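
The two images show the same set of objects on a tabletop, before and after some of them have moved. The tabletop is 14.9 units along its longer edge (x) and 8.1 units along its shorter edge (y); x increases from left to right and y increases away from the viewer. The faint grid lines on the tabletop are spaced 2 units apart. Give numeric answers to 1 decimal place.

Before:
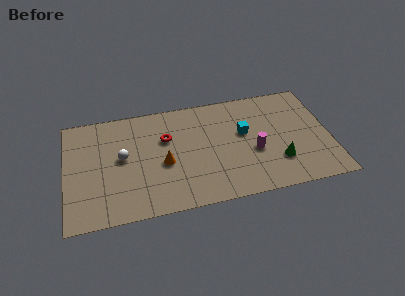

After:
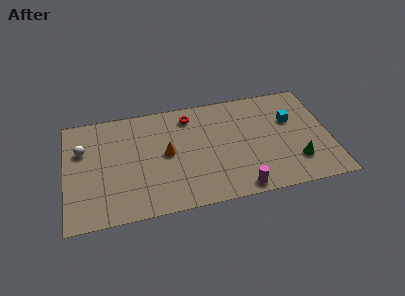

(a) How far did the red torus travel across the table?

2.0

The red torus was near (5.7, 5.3) before and (7.1, 6.7) after, so it travelled √(1.4² + 1.4²) ≈ 2.0 units.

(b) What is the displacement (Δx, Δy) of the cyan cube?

(2.7, 0.4)

The cyan cube was at about (10.1, 4.8) and moved to about (12.8, 5.2).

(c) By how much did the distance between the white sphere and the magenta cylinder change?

+2.3

They were about 7.5 units apart before and 9.8 after — 2.3 units further apart.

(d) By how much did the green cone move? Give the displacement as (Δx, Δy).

(1.0, -0.2)

From the two frames, the green cone sits at roughly (11.9, 2.3) before and (12.9, 2.1) after.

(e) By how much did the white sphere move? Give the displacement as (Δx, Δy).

(-2.2, 1.0)

From the two frames, the white sphere sits at roughly (3.2, 4.4) before and (1.0, 5.4) after.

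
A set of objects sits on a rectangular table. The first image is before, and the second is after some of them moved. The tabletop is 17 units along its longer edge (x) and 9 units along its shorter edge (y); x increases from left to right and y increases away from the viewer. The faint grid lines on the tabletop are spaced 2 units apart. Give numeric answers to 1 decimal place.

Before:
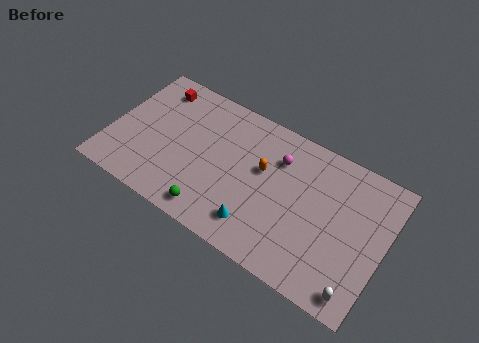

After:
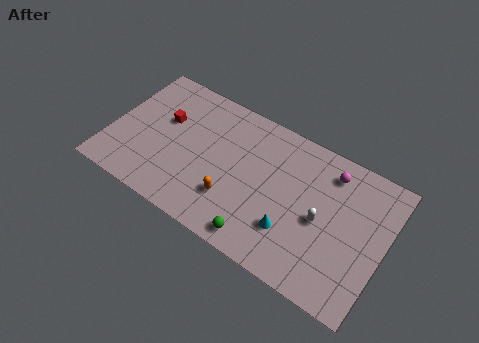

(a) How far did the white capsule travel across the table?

4.1

The white capsule moved from about (15.9, 1.1) to (13.2, 4.2), a distance of √(2.7² + 3.1²) ≈ 4.1.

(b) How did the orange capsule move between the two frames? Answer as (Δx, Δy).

(-1.5, -2.8)

The orange capsule started near (9.4, 5.4) and ended near (7.9, 2.6).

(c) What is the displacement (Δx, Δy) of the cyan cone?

(2.0, 0.8)

The cyan cone started near (9.6, 1.8) and ended near (11.6, 2.6).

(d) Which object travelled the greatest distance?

the white capsule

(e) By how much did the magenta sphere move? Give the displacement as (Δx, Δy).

(3.1, 0.8)

From the two frames, the magenta sphere sits at roughly (10.2, 6.6) before and (13.3, 7.4) after.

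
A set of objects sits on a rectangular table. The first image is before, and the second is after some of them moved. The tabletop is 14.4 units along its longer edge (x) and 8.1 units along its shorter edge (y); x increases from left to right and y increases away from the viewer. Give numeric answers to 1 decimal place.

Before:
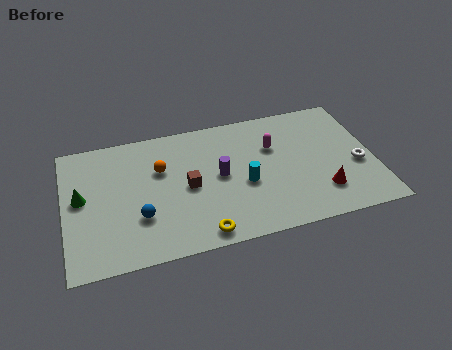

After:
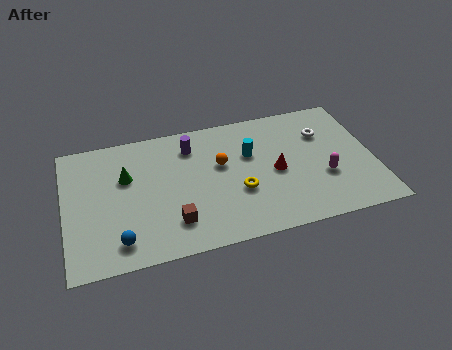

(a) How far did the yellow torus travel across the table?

2.8

From (6.1, 0.9) to (8.0, 3.0), the yellow torus covered √(1.9² + 2.1²) ≈ 2.8 units.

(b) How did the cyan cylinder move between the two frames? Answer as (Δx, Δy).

(0.4, 1.8)

From the two frames, the cyan cylinder sits at roughly (8.3, 3.4) before and (8.7, 5.2) after.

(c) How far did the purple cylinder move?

2.5

The purple cylinder was near (7.2, 4.2) before and (6.0, 6.4) after, so it travelled √(1.2² + 2.2²) ≈ 2.5 units.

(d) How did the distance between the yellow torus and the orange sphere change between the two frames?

-2.7

They were about 4.7 units apart before and 2.0 after — 2.7 units closer together.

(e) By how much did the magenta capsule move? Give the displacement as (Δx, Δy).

(2.2, -2.5)

The magenta capsule started near (9.8, 5.4) and ended near (12.0, 2.9).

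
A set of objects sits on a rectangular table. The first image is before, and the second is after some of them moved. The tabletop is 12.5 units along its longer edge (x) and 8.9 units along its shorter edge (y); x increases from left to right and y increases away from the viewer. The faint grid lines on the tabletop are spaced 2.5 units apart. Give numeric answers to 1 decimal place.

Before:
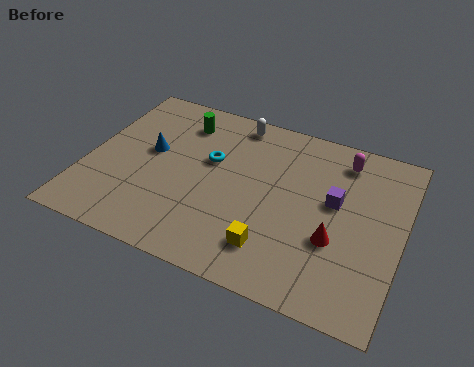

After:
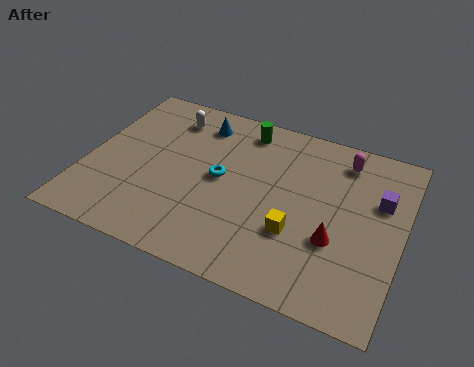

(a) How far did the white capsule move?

2.7

From (5.5, 7.9) to (2.9, 7.2), the white capsule covered √(2.6² + 0.7²) ≈ 2.7 units.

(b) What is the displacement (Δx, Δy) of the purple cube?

(1.7, 0.7)

The purple cube was at about (9.8, 5.1) and moved to about (11.5, 5.8).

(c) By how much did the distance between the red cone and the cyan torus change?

-0.7

Before: roughly 5.6 units apart; after: 4.9. That's 0.7 units closer together.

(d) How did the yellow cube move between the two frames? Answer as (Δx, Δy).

(0.8, 1.1)

From the two frames, the yellow cube sits at roughly (7.7, 1.9) before and (8.5, 3.0) after.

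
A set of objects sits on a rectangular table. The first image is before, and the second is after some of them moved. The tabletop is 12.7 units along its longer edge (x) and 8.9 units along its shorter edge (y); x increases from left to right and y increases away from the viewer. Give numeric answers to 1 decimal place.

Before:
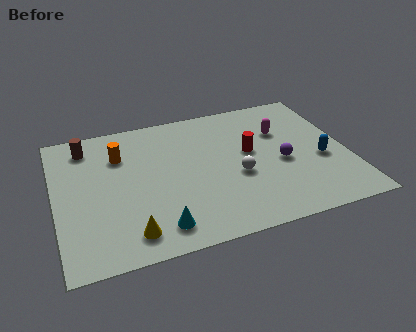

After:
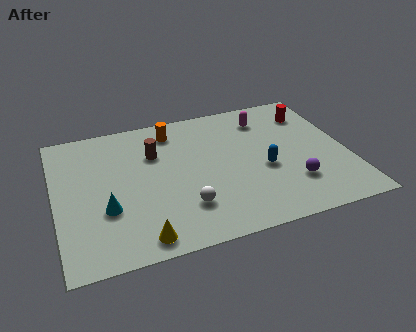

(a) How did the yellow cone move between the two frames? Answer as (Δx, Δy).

(0.4, -0.4)

The yellow cone was at about (3.0, 1.4) and moved to about (3.4, 1.0).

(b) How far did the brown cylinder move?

3.2

The brown cylinder moved from about (1.5, 7.4) to (4.4, 6.1), a distance of √(2.9² + 1.3²) ≈ 3.2.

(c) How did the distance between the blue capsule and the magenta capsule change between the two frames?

+0.6

The distance was about 2.8 in the first image and 3.4 in the second, so they moved 0.6 units further apart.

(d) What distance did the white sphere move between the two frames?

2.7

The white sphere was near (7.8, 3.6) before and (5.4, 2.3) after, so it travelled √(2.4² + 1.3²) ≈ 2.7 units.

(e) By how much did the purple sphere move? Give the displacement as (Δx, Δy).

(0.3, -1.5)

The purple sphere started near (9.8, 3.9) and ended near (10.1, 2.4).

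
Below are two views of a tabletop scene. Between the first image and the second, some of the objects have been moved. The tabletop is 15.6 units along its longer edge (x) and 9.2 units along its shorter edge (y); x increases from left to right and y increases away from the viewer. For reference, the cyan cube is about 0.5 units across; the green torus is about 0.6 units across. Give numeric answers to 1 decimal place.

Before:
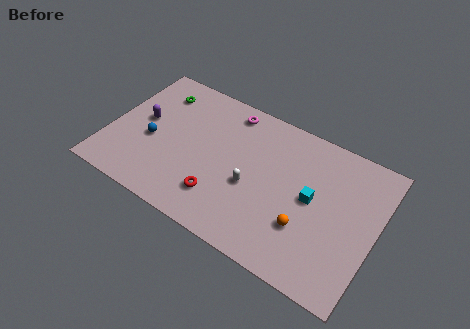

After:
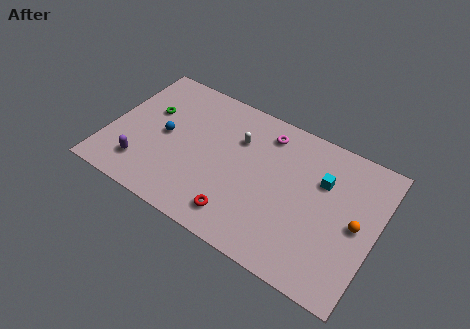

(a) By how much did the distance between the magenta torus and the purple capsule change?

+3.0

They were about 5.6 units apart before and 8.6 after — 3.0 units further apart.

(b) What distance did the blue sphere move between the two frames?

1.0

The blue sphere was near (2.5, 3.9) before and (3.2, 4.6) after, so it travelled √(0.7² + 0.7²) ≈ 1.0 units.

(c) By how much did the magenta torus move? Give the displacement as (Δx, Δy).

(2.3, -0.4)

The magenta torus was at about (6.5, 8.0) and moved to about (8.8, 7.6).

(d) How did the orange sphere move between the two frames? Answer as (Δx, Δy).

(2.7, 1.6)

The orange sphere was at about (11.8, 2.9) and moved to about (14.5, 4.5).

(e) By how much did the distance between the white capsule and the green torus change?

-1.9

The distance was about 7.1 in the first image and 5.2 in the second, so they moved 1.9 units closer together.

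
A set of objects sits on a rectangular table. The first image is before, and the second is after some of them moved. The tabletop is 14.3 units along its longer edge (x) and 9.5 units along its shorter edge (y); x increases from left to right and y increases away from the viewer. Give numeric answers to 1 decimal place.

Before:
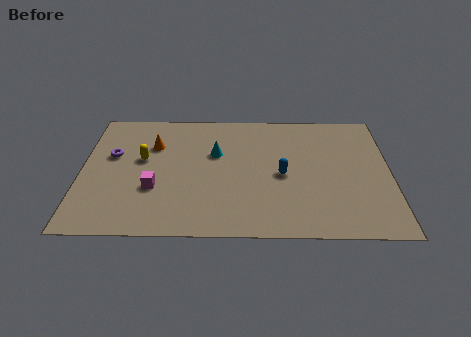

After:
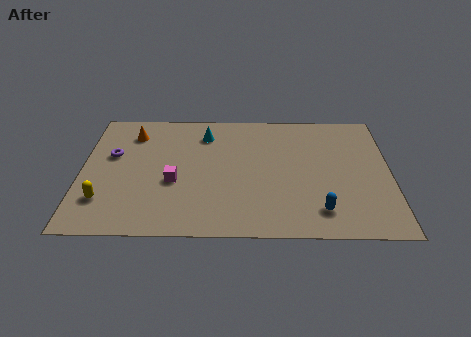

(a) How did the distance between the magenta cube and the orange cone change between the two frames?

+0.9

The distance was about 3.3 in the first image and 4.2 in the second, so they moved 0.9 units further apart.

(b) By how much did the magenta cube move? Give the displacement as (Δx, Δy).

(0.9, 0.5)

The magenta cube was at about (3.4, 3.3) and moved to about (4.3, 3.8).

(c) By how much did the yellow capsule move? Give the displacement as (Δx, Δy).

(-1.7, -3.1)

The yellow capsule started near (2.8, 5.5) and ended near (1.1, 2.4).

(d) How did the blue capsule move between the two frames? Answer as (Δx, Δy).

(1.7, -2.6)

The blue capsule was at about (9.3, 4.4) and moved to about (11.0, 1.8).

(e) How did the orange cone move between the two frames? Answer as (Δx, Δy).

(-1.0, 0.9)

The orange cone was at about (3.3, 6.6) and moved to about (2.3, 7.5).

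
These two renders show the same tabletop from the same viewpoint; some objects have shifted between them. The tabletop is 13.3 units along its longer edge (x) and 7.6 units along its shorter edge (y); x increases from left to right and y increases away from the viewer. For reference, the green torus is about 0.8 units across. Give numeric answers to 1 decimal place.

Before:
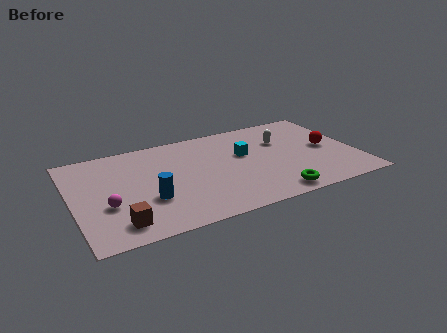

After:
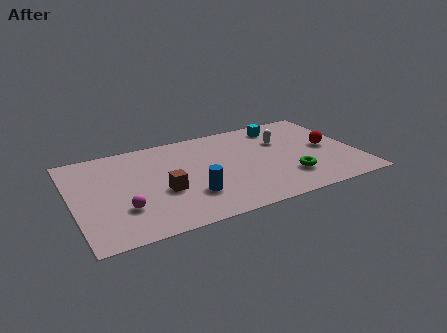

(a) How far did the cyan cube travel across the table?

2.7

From (8.1, 4.6) to (10.1, 6.4), the cyan cube covered √(2.0² + 1.8²) ≈ 2.7 units.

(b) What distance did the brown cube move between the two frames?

2.8

From (1.9, 1.3) to (4.1, 3.0), the brown cube covered √(2.2² + 1.7²) ≈ 2.8 units.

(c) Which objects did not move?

the red sphere and the white capsule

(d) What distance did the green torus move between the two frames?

1.4

From (9.0, 0.9) to (9.9, 2.0), the green torus covered √(0.9² + 1.1²) ≈ 1.4 units.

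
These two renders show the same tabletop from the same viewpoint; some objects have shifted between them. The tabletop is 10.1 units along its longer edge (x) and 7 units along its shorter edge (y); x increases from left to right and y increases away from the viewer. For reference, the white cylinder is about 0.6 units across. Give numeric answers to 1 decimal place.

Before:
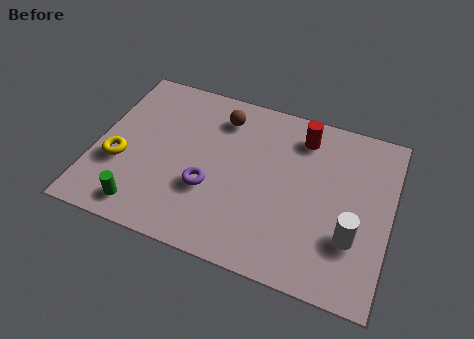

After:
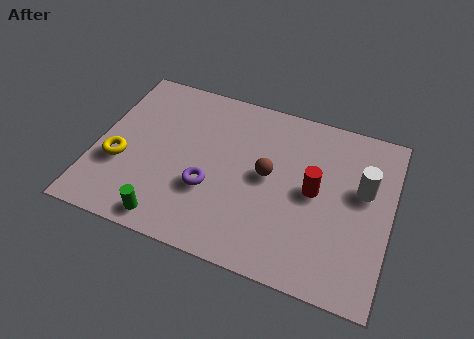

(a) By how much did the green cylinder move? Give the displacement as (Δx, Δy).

(0.9, -0.2)

The green cylinder was at about (1.9, 1.0) and moved to about (2.8, 0.8).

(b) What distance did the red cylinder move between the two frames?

2.2

The red cylinder was near (6.9, 5.7) before and (7.5, 3.6) after, so it travelled √(0.6² + 2.1²) ≈ 2.2 units.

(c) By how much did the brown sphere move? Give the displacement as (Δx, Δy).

(1.8, -1.9)

The brown sphere was at about (4.1, 5.6) and moved to about (5.9, 3.7).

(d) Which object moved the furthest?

the brown sphere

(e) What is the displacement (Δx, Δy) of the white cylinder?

(0.2, 2.0)

The white cylinder started near (8.9, 2.2) and ended near (9.1, 4.2).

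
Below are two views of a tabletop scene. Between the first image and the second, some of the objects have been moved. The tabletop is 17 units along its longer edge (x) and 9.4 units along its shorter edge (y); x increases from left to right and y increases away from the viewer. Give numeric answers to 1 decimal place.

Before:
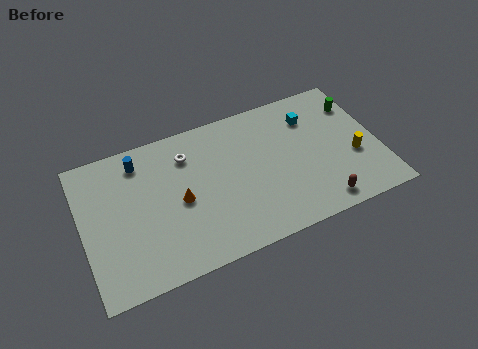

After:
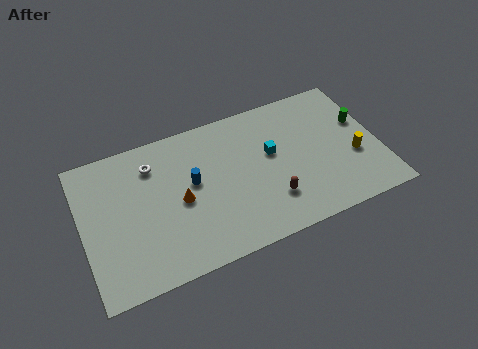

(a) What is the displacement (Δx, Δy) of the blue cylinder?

(2.8, -2.5)

The blue cylinder started near (3.5, 7.8) and ended near (6.3, 5.3).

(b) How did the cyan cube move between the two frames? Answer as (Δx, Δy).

(-2.5, -1.6)

The cyan cube started near (13.4, 7.1) and ended near (10.9, 5.5).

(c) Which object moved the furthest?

the blue cylinder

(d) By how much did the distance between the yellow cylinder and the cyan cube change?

+0.9

The distance was about 4.1 in the first image and 5.0 in the second, so they moved 0.9 units further apart.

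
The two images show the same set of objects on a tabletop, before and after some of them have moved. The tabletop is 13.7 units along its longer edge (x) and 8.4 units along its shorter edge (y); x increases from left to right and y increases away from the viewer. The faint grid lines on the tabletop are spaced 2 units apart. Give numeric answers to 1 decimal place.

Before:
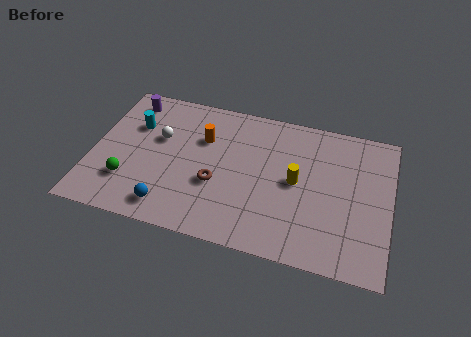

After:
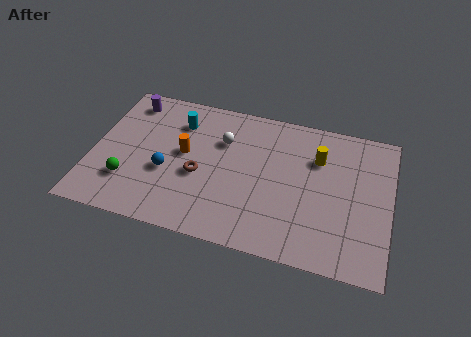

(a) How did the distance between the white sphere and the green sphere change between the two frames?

+2.3

Before: roughly 3.1 units apart; after: 5.4. That's 2.3 units further apart.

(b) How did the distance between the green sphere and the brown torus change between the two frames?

-0.7

Before: roughly 4.1 units apart; after: 3.4. That's 0.7 units closer together.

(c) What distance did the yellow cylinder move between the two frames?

1.8

The yellow cylinder moved from about (9.4, 4.3) to (10.3, 5.9), a distance of √(0.9² + 1.6²) ≈ 1.8.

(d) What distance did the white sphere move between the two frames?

3.0

The white sphere was near (3.0, 5.2) before and (5.9, 5.8) after, so it travelled √(2.9² + 0.6²) ≈ 3.0 units.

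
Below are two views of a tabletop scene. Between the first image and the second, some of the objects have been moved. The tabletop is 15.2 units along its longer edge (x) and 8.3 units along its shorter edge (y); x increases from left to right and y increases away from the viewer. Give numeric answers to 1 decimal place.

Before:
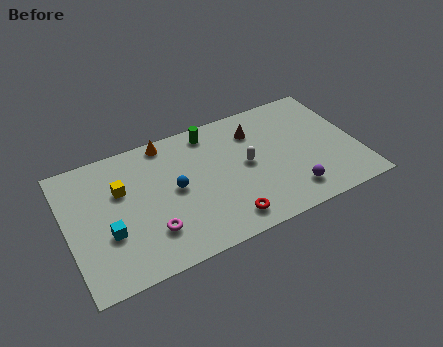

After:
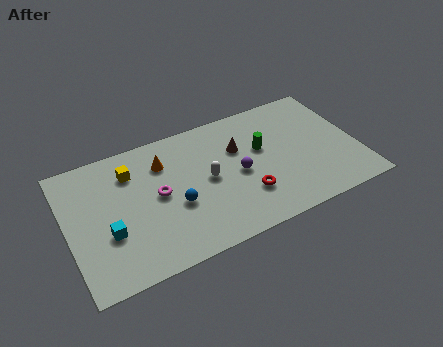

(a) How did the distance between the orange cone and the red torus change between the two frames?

-1.2

The distance was about 6.6 in the first image and 5.4 in the second, so they moved 1.2 units closer together.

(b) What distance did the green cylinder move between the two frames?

3.3

From (7.8, 7.2) to (10.3, 5.0), the green cylinder covered √(2.5² + 2.2²) ≈ 3.3 units.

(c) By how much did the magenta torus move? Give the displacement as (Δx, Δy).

(0.6, 2.1)

From the two frames, the magenta torus sits at roughly (4.1, 2.2) before and (4.7, 4.3) after.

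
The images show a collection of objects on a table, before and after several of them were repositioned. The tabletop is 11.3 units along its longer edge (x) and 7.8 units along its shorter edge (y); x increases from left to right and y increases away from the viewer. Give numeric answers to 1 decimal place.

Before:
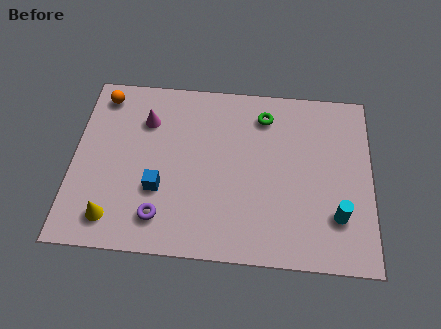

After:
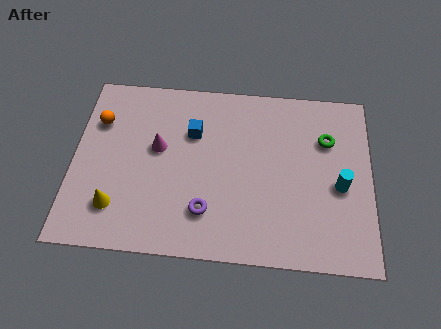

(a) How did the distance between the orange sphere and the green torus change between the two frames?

+2.5

They were about 6.2 units apart before and 8.7 after — 2.5 units further apart.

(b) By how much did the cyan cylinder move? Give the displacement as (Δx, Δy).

(0.1, 1.3)

The cyan cylinder started near (10.0, 2.1) and ended near (10.1, 3.4).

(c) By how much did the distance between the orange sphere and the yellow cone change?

-1.6

Before: roughly 5.4 units apart; after: 3.8. That's 1.6 units closer together.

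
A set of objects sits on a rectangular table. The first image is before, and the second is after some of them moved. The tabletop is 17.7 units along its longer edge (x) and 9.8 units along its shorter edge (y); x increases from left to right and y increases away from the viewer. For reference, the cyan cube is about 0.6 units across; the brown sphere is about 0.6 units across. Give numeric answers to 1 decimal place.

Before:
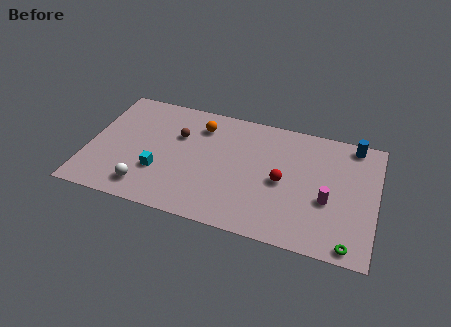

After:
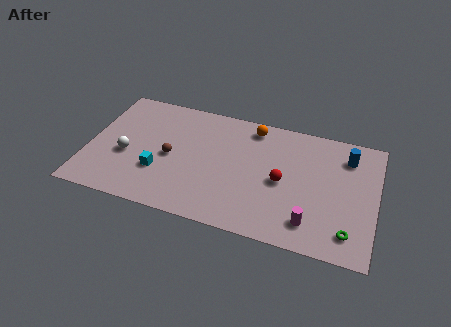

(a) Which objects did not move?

the cyan cube and the red sphere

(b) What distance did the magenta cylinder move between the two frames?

2.2

The magenta cylinder was near (14.8, 3.9) before and (13.9, 1.9) after, so it travelled √(0.9² + 2.0²) ≈ 2.2 units.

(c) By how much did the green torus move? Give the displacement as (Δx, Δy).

(-0.1, 0.9)

The green torus was at about (16.3, 0.9) and moved to about (16.2, 1.8).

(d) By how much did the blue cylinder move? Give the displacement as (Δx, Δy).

(-0.3, -1.1)

The blue cylinder started near (16.1, 8.8) and ended near (15.8, 7.7).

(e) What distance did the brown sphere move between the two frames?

1.9

The brown sphere was near (5.4, 6.5) before and (5.1, 4.6) after, so it travelled √(0.3² + 1.9²) ≈ 1.9 units.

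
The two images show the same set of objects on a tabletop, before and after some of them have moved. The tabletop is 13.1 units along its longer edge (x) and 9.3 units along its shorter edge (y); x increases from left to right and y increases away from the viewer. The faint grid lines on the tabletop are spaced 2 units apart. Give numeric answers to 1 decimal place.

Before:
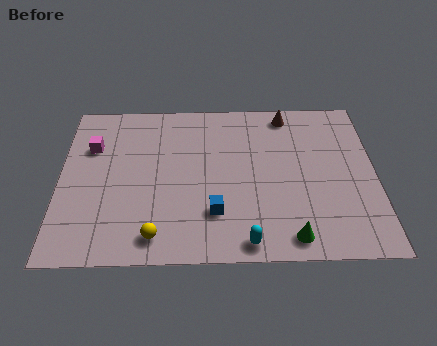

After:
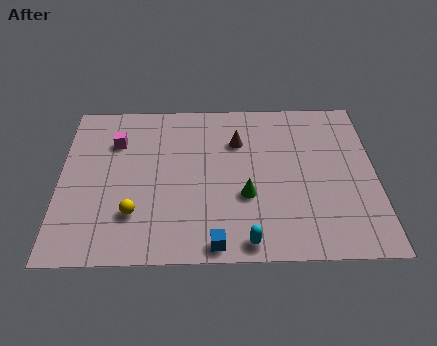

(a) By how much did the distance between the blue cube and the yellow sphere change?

+1.0

The distance was about 2.7 in the first image and 3.7 in the second, so they moved 1.0 units further apart.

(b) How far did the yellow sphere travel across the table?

1.5

From (4.0, 1.3) to (3.1, 2.5), the yellow sphere covered √(0.9² + 1.2²) ≈ 1.5 units.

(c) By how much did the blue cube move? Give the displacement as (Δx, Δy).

(0.0, -1.7)

The blue cube started near (6.4, 2.5) and ended near (6.4, 0.8).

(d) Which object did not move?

the cyan capsule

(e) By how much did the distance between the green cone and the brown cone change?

-3.9

They were about 7.1 units apart before and 3.2 after — 3.9 units closer together.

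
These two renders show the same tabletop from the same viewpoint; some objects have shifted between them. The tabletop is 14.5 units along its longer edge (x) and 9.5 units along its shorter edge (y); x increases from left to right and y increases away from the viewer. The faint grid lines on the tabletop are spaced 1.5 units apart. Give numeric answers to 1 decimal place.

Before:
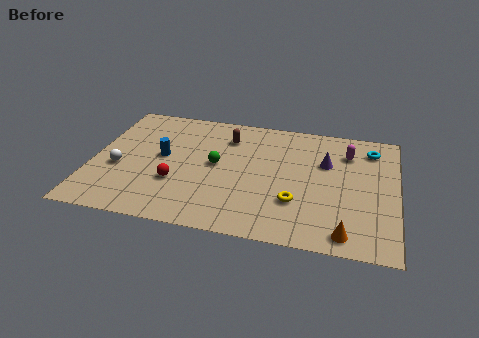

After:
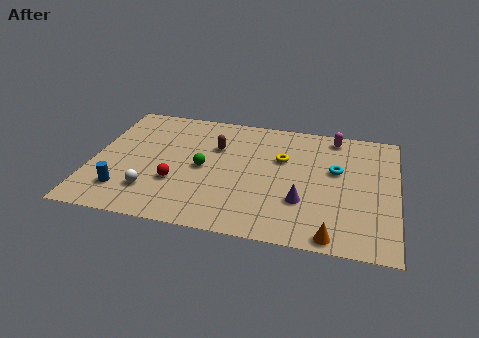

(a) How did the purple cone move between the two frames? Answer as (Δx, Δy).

(-1.0, -3.2)

The purple cone started near (11.1, 6.2) and ended near (10.1, 3.0).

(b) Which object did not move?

the red sphere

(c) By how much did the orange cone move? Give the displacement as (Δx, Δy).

(-0.6, -0.3)

The orange cone started near (12.2, 1.1) and ended near (11.6, 0.8).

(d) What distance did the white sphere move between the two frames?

2.3

The white sphere was near (1.3, 3.8) before and (3.0, 2.3) after, so it travelled √(1.7² + 1.5²) ≈ 2.3 units.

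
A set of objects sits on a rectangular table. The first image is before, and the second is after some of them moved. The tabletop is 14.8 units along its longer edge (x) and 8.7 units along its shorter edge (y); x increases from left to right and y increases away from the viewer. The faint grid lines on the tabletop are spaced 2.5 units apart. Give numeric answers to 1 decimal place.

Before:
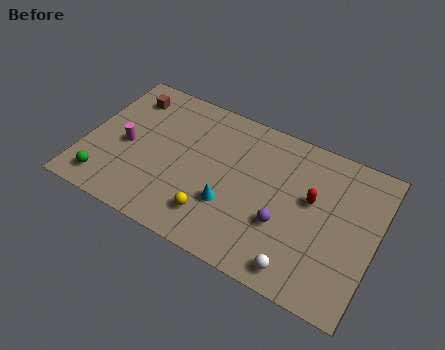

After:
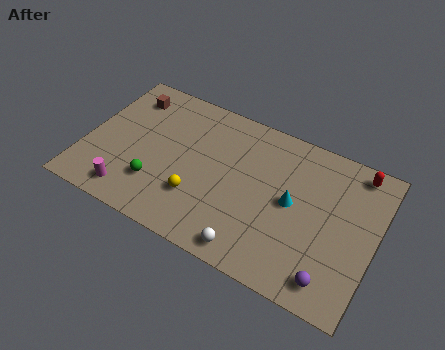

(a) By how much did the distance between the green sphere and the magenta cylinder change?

-1.1

The distance was about 2.7 in the first image and 1.6 in the second, so they moved 1.1 units closer together.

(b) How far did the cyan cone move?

3.4

The cyan cone was near (7.6, 2.9) before and (10.6, 4.5) after, so it travelled √(3.0² + 1.6²) ≈ 3.4 units.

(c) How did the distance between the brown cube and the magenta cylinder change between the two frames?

+2.8

The distance was about 3.0 in the first image and 5.8 in the second, so they moved 2.8 units further apart.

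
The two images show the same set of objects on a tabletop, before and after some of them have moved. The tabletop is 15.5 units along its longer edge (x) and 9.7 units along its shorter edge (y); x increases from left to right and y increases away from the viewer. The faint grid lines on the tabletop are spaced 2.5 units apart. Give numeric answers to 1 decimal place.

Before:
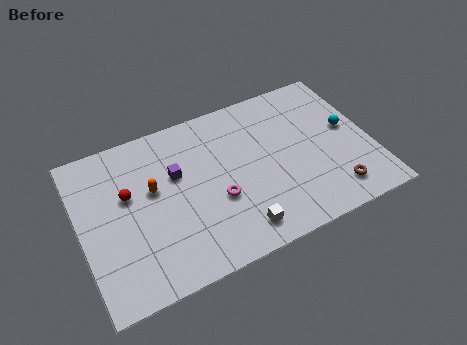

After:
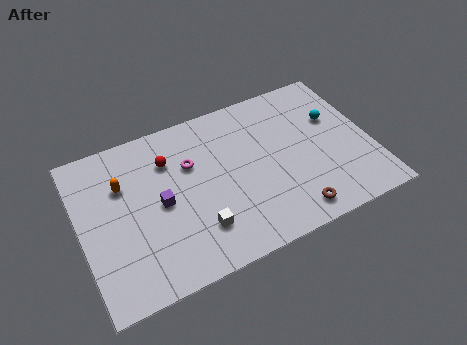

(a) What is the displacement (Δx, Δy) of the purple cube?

(-1.0, -1.4)

The purple cube was at about (5.2, 6.1) and moved to about (4.2, 4.7).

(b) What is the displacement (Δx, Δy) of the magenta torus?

(-1.1, 2.7)

The magenta torus started near (7.1, 3.7) and ended near (6.0, 6.4).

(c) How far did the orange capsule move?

1.7

From (3.9, 5.7) to (2.4, 6.6), the orange capsule covered √(1.5² + 0.9²) ≈ 1.7 units.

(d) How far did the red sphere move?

2.6

The red sphere was near (2.6, 5.9) before and (4.9, 7.1) after, so it travelled √(2.3² + 1.2²) ≈ 2.6 units.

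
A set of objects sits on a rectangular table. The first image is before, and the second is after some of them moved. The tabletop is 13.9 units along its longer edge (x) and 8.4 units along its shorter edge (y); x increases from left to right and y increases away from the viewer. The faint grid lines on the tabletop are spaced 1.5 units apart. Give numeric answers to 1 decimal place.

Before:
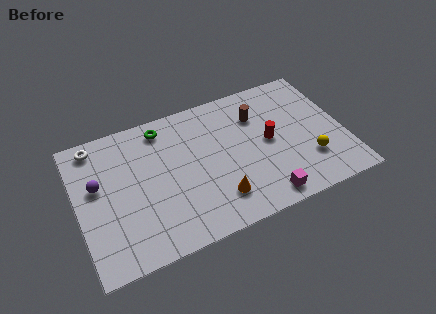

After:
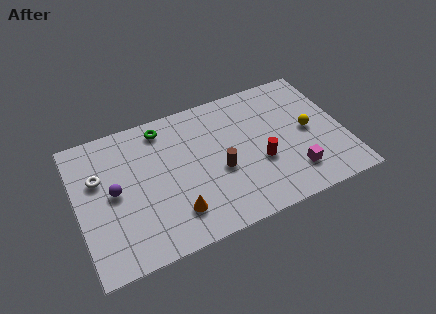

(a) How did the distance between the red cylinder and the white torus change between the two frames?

-0.8

The distance was about 9.3 in the first image and 8.5 in the second, so they moved 0.8 units closer together.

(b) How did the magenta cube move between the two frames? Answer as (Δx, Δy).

(1.7, 0.9)

From the two frames, the magenta cube sits at roughly (9.3, 1.0) before and (11.0, 1.9) after.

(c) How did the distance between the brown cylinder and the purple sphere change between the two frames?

-3.1

They were about 8.6 units apart before and 5.5 after — 3.1 units closer together.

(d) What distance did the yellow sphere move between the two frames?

1.8

From (11.9, 2.4) to (12.1, 4.2), the yellow sphere covered √(0.2² + 1.8²) ≈ 1.8 units.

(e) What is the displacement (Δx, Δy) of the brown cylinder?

(-2.3, -2.6)

The brown cylinder started near (9.6, 6.1) and ended near (7.3, 3.5).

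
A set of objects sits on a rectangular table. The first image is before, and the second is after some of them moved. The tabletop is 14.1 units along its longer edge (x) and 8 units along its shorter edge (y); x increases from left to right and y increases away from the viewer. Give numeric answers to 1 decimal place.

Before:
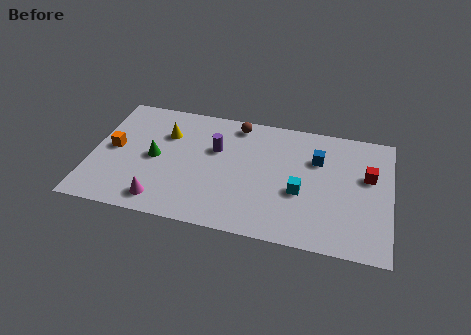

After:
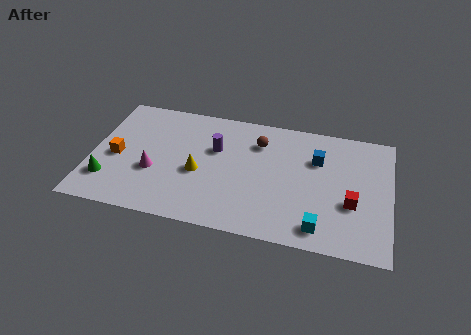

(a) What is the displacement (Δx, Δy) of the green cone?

(-2.1, -1.9)

From the two frames, the green cone sits at roughly (3.0, 3.9) before and (0.9, 2.0) after.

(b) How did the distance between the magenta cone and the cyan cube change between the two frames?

+1.4

They were about 6.7 units apart before and 8.1 after — 1.4 units further apart.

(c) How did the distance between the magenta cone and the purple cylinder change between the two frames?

-1.0

The distance was about 4.5 in the first image and 3.5 in the second, so they moved 1.0 units closer together.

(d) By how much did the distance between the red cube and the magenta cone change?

-0.9

They were about 10.2 units apart before and 9.3 after — 0.9 units closer together.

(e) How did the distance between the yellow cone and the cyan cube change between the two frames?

-0.7

They were about 6.9 units apart before and 6.2 after — 0.7 units closer together.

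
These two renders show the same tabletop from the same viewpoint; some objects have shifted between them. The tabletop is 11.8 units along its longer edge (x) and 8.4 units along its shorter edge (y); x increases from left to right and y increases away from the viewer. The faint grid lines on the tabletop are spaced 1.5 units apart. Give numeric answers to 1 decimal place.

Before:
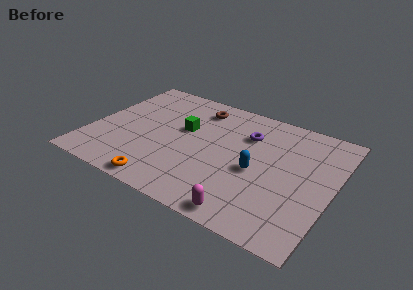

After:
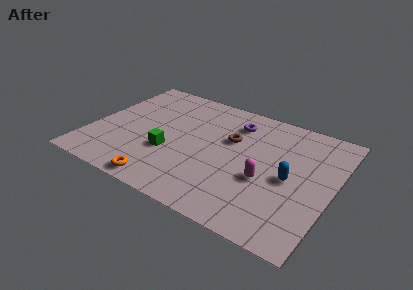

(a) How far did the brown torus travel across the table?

2.5

The brown torus was near (4.8, 6.9) before and (6.7, 5.3) after, so it travelled √(1.9² + 1.6²) ≈ 2.5 units.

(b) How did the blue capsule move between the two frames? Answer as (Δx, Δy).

(1.6, 0.2)

The blue capsule was at about (8.2, 3.7) and moved to about (9.8, 3.9).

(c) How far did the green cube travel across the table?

2.0

From (4.4, 5.0) to (4.0, 3.0), the green cube covered √(0.4² + 2.0²) ≈ 2.0 units.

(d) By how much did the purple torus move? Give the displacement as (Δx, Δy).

(-0.7, 0.6)

The purple torus was at about (7.4, 6.0) and moved to about (6.7, 6.6).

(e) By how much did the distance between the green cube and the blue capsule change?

+1.9

The distance was about 4.0 in the first image and 5.9 in the second, so they moved 1.9 units further apart.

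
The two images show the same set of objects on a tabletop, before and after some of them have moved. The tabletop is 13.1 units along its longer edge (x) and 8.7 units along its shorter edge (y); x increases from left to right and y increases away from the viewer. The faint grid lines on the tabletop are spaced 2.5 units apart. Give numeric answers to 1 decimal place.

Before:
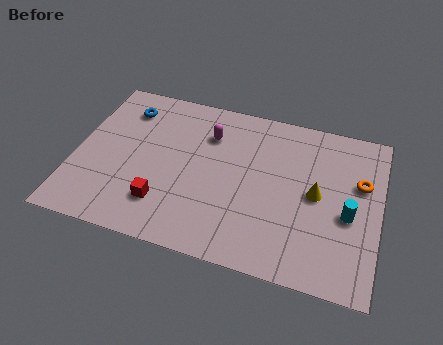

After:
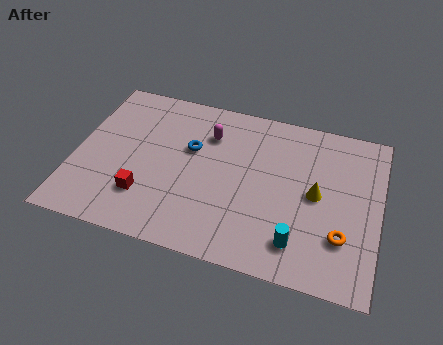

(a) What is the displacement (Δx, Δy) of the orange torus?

(-0.6, -3.0)

The orange torus started near (12.2, 5.5) and ended near (11.6, 2.5).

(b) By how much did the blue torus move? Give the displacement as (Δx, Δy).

(3.0, -1.5)

The blue torus was at about (1.9, 6.9) and moved to about (4.9, 5.4).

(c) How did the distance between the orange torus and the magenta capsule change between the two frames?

+0.5

They were about 6.7 units apart before and 7.2 after — 0.5 units further apart.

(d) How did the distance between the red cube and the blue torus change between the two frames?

-1.7

They were about 5.2 units apart before and 3.5 after — 1.7 units closer together.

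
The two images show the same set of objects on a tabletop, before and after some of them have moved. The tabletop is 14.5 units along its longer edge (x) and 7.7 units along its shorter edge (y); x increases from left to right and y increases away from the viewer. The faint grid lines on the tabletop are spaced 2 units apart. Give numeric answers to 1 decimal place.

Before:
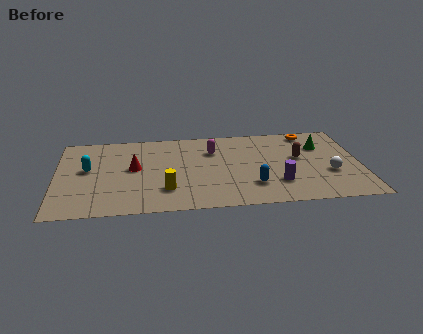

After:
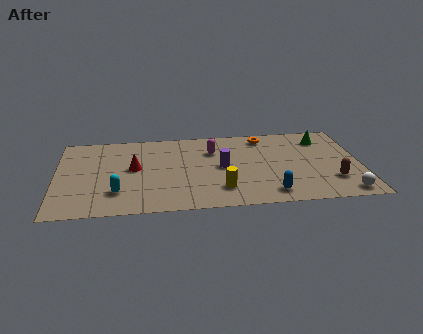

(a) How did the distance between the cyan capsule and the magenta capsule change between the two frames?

-0.3

Before: roughly 6.1 units apart; after: 5.8. That's 0.3 units closer together.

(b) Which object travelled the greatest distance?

the purple cylinder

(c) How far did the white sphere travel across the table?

2.0

From (13.0, 2.8) to (13.6, 0.9), the white sphere covered √(0.6² + 1.9²) ≈ 2.0 units.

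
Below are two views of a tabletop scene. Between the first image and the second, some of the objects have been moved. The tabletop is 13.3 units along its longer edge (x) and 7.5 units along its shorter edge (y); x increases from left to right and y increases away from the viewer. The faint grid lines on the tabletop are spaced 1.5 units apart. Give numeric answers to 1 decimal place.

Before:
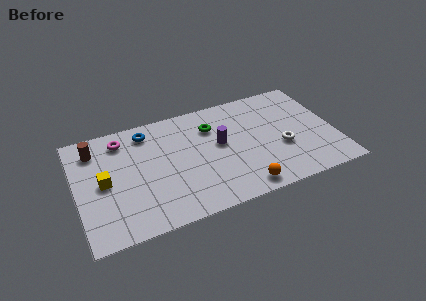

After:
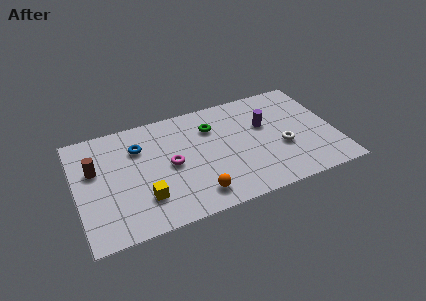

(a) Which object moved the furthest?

the magenta torus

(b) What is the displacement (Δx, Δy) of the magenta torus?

(2.3, -2.5)

The magenta torus was at about (2.5, 6.2) and moved to about (4.8, 3.7).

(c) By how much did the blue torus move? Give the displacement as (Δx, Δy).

(-0.5, -0.9)

The blue torus started near (3.8, 6.3) and ended near (3.3, 5.4).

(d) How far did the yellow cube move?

2.5

The yellow cube moved from about (1.4, 3.7) to (3.3, 2.0), a distance of √(1.9² + 1.7²) ≈ 2.5.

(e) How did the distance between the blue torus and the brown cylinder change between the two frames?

-0.3

Before: roughly 2.7 units apart; after: 2.4. That's 0.3 units closer together.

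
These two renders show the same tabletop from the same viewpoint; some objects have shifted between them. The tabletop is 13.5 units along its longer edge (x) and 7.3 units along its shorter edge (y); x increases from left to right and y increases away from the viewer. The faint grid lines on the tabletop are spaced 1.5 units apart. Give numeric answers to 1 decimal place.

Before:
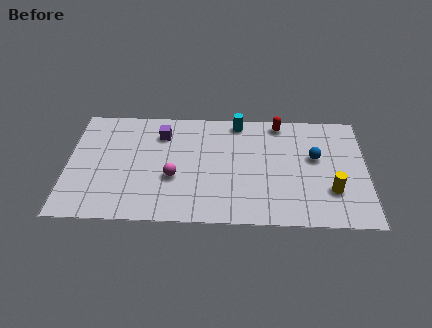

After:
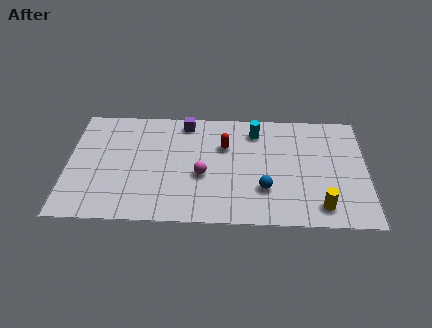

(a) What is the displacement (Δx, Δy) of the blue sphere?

(-2.3, -2.1)

The blue sphere started near (11.2, 4.3) and ended near (8.9, 2.2).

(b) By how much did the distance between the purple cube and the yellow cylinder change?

-0.4

Before: roughly 8.4 units apart; after: 8.0. That's 0.4 units closer together.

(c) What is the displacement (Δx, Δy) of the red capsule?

(-2.5, -1.6)

From the two frames, the red capsule sits at roughly (9.6, 6.5) before and (7.1, 4.9) after.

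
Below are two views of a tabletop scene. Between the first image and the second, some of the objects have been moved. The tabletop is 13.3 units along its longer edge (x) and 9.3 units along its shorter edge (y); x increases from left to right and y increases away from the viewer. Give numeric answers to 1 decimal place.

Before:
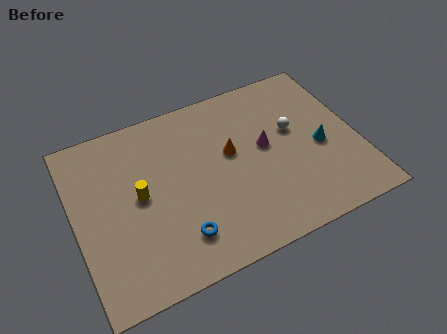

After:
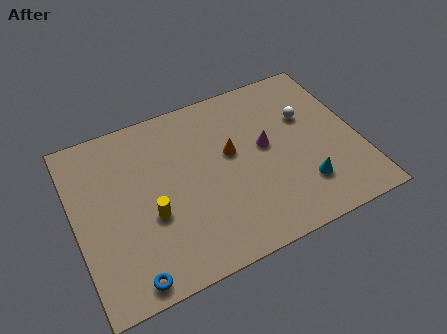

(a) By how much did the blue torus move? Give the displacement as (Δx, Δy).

(-2.4, -1.1)

The blue torus was at about (4.5, 2.0) and moved to about (2.1, 0.9).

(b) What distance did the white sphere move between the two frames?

0.9

The white sphere moved from about (10.4, 5.5) to (11.1, 6.0), a distance of √(0.7² + 0.5²) ≈ 0.9.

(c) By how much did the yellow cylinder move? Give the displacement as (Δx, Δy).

(0.4, -1.2)

The yellow cylinder started near (3.0, 4.8) and ended near (3.4, 3.6).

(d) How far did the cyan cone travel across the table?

2.1

The cyan cone was near (11.5, 4.1) before and (10.4, 2.3) after, so it travelled √(1.1² + 1.8²) ≈ 2.1 units.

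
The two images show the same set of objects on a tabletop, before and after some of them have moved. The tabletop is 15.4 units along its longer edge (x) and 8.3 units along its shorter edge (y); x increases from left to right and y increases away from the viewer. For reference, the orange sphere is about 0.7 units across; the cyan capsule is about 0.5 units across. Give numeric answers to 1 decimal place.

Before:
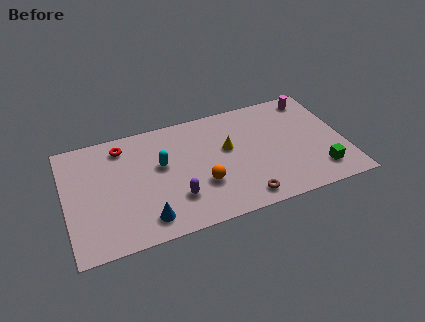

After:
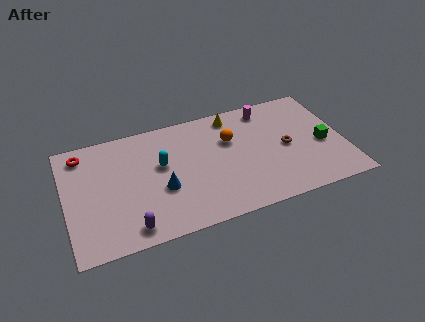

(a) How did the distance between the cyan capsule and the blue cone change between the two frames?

-2.0

Before: roughly 3.7 units apart; after: 1.7. That's 2.0 units closer together.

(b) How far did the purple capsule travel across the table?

2.9

The purple capsule moved from about (5.9, 2.3) to (3.3, 1.1), a distance of √(2.6² + 1.2²) ≈ 2.9.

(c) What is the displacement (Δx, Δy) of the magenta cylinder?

(-2.6, -0.1)

From the two frames, the magenta cylinder sits at roughly (14.0, 7.2) before and (11.4, 7.1) after.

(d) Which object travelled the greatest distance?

the brown torus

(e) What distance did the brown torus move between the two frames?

4.0

The brown torus moved from about (9.5, 1.1) to (12.2, 4.0), a distance of √(2.7² + 2.9²) ≈ 4.0.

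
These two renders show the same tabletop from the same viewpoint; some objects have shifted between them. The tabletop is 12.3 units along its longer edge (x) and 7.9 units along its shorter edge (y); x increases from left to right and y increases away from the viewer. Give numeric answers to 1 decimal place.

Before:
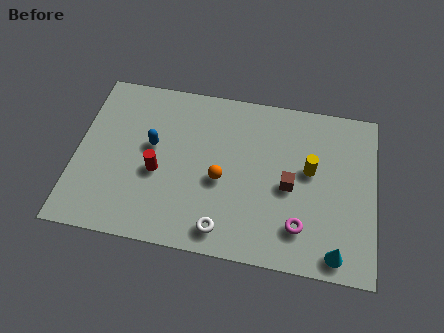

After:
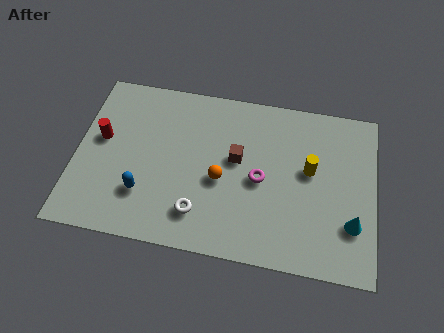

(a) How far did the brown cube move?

2.4

From (8.8, 3.6) to (6.6, 4.5), the brown cube covered √(2.2² + 0.9²) ≈ 2.4 units.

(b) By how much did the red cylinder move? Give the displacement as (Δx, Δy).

(-2.4, 1.2)

The red cylinder was at about (3.4, 3.3) and moved to about (1.0, 4.5).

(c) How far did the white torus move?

1.2

The white torus was near (6.2, 1.1) before and (5.2, 1.7) after, so it travelled √(1.0² + 0.6²) ≈ 1.2 units.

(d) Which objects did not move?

the orange sphere and the yellow cylinder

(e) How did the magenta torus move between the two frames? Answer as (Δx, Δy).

(-1.7, 1.9)

The magenta torus was at about (9.3, 1.8) and moved to about (7.6, 3.7).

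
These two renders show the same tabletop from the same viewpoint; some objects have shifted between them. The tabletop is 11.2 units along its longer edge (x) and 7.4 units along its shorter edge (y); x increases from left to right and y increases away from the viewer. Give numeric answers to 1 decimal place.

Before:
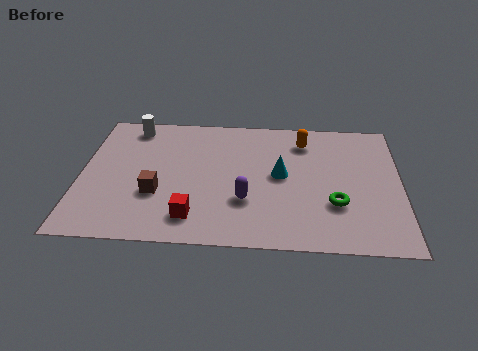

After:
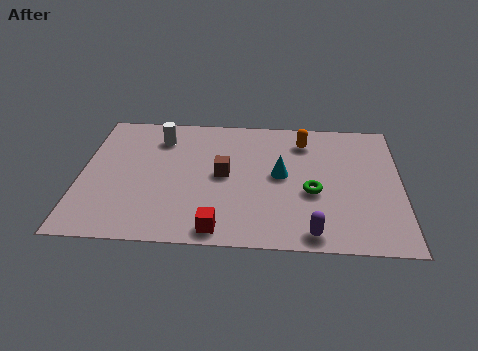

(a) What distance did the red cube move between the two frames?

1.1

From (4.0, 1.4) to (4.9, 0.8), the red cube covered √(0.9² + 0.6²) ≈ 1.1 units.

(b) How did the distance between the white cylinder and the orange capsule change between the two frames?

-1.0

Before: roughly 6.1 units apart; after: 5.1. That's 1.0 units closer together.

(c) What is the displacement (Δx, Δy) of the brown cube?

(2.3, 1.2)

The brown cube started near (2.7, 2.6) and ended near (5.0, 3.8).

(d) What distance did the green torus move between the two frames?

1.0

The green torus was near (8.9, 2.4) before and (8.1, 3.0) after, so it travelled √(0.8² + 0.6²) ≈ 1.0 units.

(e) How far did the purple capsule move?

2.8

From (5.8, 2.4) to (8.1, 0.8), the purple capsule covered √(2.3² + 1.6²) ≈ 2.8 units.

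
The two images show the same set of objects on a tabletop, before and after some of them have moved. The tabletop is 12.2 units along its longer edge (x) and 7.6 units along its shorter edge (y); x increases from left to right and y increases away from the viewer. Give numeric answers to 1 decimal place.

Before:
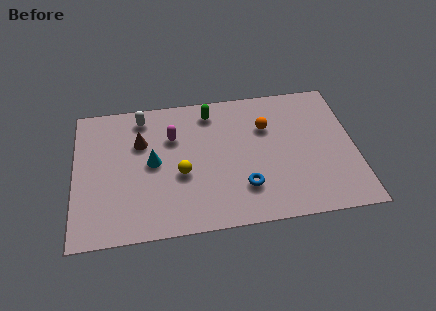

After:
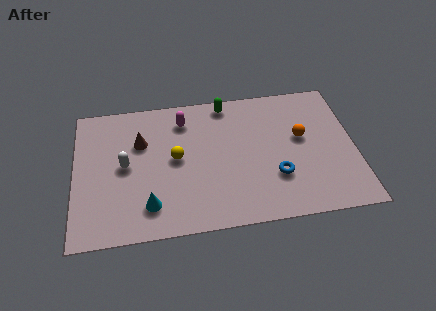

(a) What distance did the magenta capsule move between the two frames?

1.0

The magenta capsule was near (4.3, 5.2) before and (4.8, 6.1) after, so it travelled √(0.5² + 0.9²) ≈ 1.0 units.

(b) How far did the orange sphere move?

1.7

From (8.4, 5.2) to (9.9, 4.4), the orange sphere covered √(1.5² + 0.8²) ≈ 1.7 units.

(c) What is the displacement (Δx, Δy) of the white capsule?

(-0.8, -2.6)

From the two frames, the white capsule sits at roughly (3.0, 6.5) before and (2.2, 3.9) after.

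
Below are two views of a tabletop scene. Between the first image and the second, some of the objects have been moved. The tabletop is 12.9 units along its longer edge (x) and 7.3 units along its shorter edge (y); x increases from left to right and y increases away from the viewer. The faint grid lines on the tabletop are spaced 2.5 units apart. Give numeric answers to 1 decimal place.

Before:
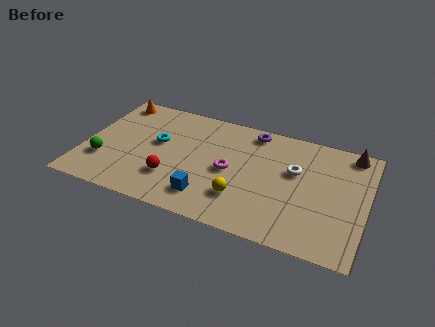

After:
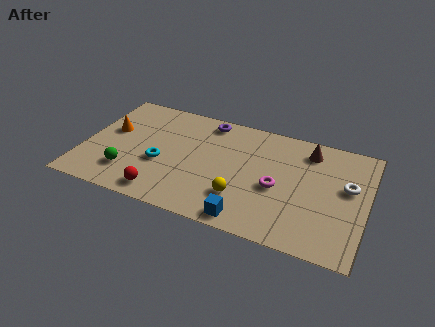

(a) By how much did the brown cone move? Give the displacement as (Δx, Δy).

(-1.9, -0.5)

From the two frames, the brown cone sits at roughly (12.0, 6.5) before and (10.1, 6.0) after.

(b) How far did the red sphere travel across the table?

1.1

From (4.2, 2.1) to (3.9, 1.0), the red sphere covered √(0.3² + 1.1²) ≈ 1.1 units.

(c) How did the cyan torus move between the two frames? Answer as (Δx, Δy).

(0.3, -1.3)

From the two frames, the cyan torus sits at roughly (3.3, 4.2) before and (3.6, 2.9) after.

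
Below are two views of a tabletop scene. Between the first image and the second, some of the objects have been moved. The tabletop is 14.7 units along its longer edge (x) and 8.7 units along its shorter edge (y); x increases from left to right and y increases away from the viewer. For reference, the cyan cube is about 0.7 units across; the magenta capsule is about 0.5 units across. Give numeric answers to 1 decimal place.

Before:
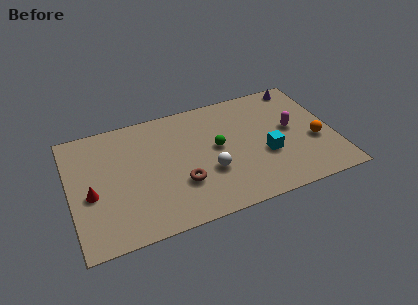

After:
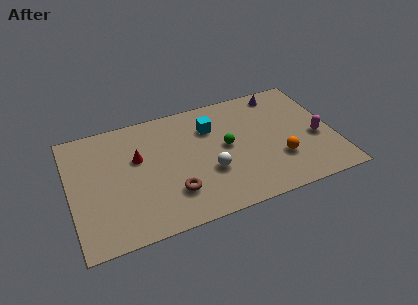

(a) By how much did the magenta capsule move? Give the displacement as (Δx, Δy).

(1.3, -1.1)

From the two frames, the magenta capsule sits at roughly (12.4, 4.7) before and (13.7, 3.6) after.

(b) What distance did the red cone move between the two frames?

3.2

The red cone moved from about (1.1, 3.7) to (3.8, 5.4), a distance of √(2.7² + 1.7²) ≈ 3.2.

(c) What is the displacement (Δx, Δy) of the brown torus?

(-0.5, -0.5)

The brown torus was at about (6.0, 2.8) and moved to about (5.5, 2.3).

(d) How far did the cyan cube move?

4.1

From (10.8, 3.3) to (8.0, 6.3), the cyan cube covered √(2.8² + 3.0²) ≈ 4.1 units.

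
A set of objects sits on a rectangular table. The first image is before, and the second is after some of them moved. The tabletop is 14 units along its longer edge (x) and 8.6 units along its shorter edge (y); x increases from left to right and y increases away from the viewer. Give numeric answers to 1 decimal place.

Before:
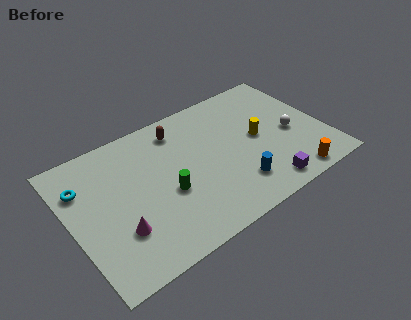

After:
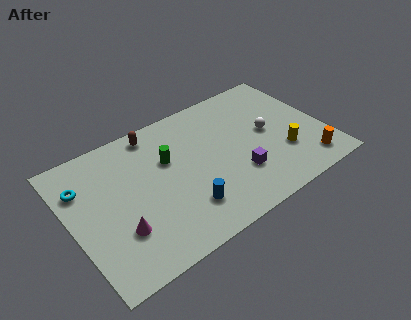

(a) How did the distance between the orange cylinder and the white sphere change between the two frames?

+0.5

They were about 3.0 units apart before and 3.5 after — 0.5 units further apart.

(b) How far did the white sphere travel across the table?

1.4

The white sphere was near (12.2, 3.8) before and (11.0, 4.5) after, so it travelled √(1.2² + 0.7²) ≈ 1.4 units.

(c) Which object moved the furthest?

the blue cylinder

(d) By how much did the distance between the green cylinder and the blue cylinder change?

-0.5

The distance was about 3.9 in the first image and 3.4 in the second, so they moved 0.5 units closer together.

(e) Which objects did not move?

the cyan torus and the magenta cone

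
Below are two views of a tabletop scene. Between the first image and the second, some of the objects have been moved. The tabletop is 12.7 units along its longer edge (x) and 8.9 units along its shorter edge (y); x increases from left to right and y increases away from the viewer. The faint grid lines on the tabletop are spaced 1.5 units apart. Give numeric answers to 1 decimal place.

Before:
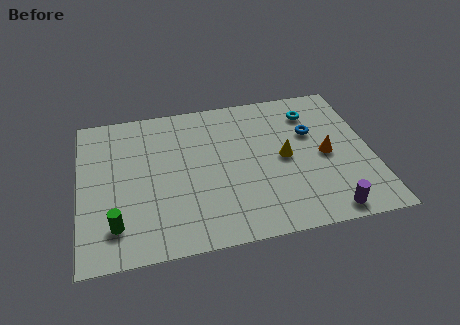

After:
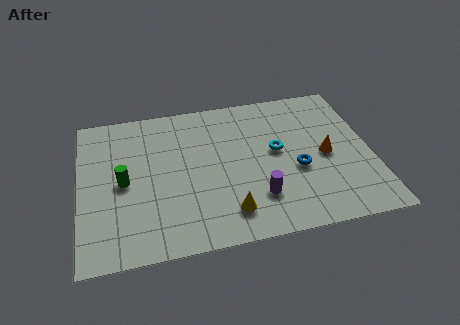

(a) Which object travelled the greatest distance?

the yellow cone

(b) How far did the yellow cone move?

3.7

From (8.9, 4.4) to (6.3, 1.7), the yellow cone covered √(2.6² + 2.7²) ≈ 3.7 units.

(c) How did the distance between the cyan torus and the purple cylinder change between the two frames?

-3.3

The distance was about 6.1 in the first image and 2.8 in the second, so they moved 3.3 units closer together.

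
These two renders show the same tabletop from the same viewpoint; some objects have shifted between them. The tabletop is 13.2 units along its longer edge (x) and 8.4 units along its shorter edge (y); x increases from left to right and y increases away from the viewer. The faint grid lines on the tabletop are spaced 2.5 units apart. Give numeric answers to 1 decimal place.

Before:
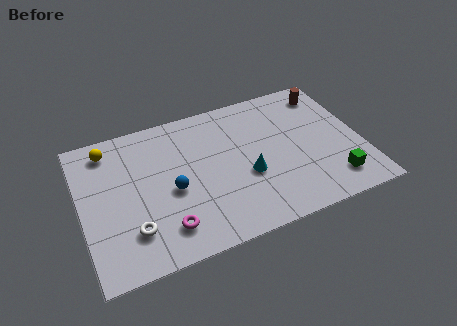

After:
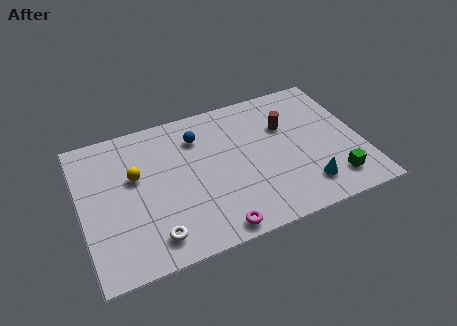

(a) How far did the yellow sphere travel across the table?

2.3

The yellow sphere was near (1.5, 7.1) before and (2.6, 5.1) after, so it travelled √(1.1² + 2.0²) ≈ 2.3 units.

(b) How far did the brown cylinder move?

2.6

The brown cylinder was near (12.0, 7.0) before and (9.8, 5.6) after, so it travelled √(2.2² + 1.4²) ≈ 2.6 units.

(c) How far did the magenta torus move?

2.4

The magenta torus moved from about (3.7, 1.7) to (5.9, 0.8), a distance of √(2.2² + 0.9²) ≈ 2.4.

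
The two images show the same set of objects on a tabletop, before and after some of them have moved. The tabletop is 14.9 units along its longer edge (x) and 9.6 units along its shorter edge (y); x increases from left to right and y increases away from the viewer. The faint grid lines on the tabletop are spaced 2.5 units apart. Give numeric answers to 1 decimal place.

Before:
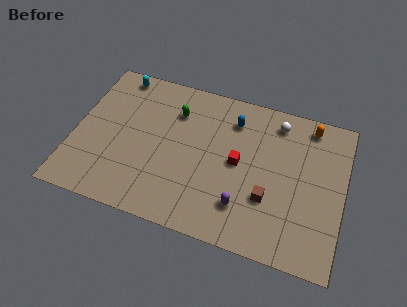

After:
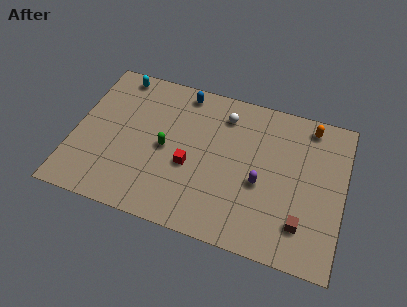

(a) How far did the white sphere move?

2.9

The white sphere moved from about (11.0, 8.1) to (8.1, 7.7), a distance of √(2.9² + 0.4²) ≈ 2.9.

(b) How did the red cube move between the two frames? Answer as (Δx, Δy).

(-2.6, -1.0)

The red cube started near (9.1, 4.9) and ended near (6.5, 3.9).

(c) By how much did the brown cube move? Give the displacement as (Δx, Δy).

(1.9, -1.0)

From the two frames, the brown cube sits at roughly (10.9, 3.2) before and (12.8, 2.2) after.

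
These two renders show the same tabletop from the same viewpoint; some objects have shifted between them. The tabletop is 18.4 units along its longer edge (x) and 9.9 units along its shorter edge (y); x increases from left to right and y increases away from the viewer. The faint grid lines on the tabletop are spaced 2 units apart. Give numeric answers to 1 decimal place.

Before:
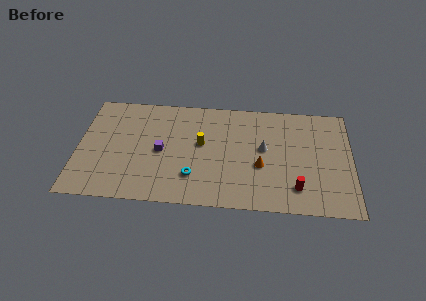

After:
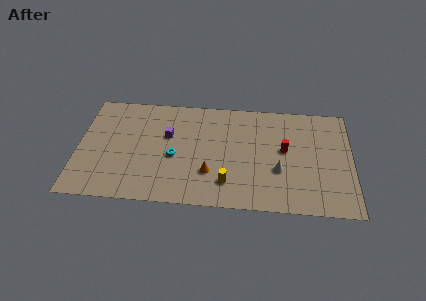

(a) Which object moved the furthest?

the yellow cylinder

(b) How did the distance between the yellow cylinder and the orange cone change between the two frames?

-2.9

Before: roughly 4.3 units apart; after: 1.4. That's 2.9 units closer together.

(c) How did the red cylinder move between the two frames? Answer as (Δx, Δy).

(-0.8, 3.4)

From the two frames, the red cylinder sits at roughly (14.7, 2.1) before and (13.9, 5.5) after.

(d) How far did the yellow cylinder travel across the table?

3.8

From (8.3, 5.6) to (10.1, 2.2), the yellow cylinder covered √(1.8² + 3.4²) ≈ 3.8 units.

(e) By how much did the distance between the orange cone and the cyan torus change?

-2.0

The distance was about 4.7 in the first image and 2.7 in the second, so they moved 2.0 units closer together.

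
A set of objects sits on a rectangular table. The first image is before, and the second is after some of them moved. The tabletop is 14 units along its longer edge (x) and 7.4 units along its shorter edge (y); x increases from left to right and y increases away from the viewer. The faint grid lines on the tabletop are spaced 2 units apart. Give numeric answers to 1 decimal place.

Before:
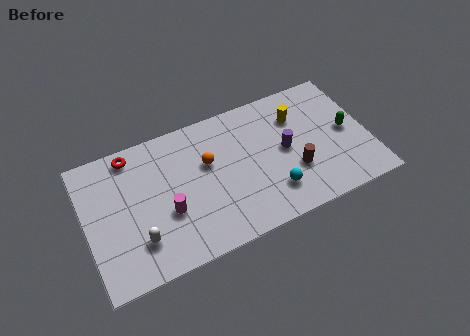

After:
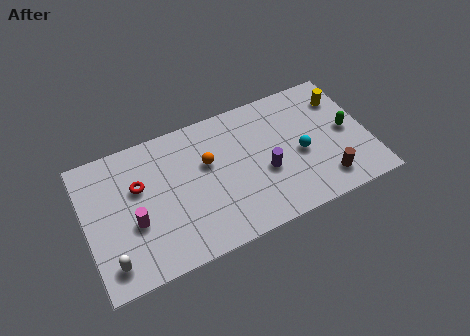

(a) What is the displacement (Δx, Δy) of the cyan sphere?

(1.6, 1.5)

From the two frames, the cyan sphere sits at roughly (9.0, 1.8) before and (10.6, 3.3) after.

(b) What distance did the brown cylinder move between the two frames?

1.8

The brown cylinder was near (10.2, 2.5) before and (11.6, 1.4) after, so it travelled √(1.4² + 1.1²) ≈ 1.8 units.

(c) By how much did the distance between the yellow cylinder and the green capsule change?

-1.0

The distance was about 2.9 in the first image and 1.9 in the second, so they moved 1.0 units closer together.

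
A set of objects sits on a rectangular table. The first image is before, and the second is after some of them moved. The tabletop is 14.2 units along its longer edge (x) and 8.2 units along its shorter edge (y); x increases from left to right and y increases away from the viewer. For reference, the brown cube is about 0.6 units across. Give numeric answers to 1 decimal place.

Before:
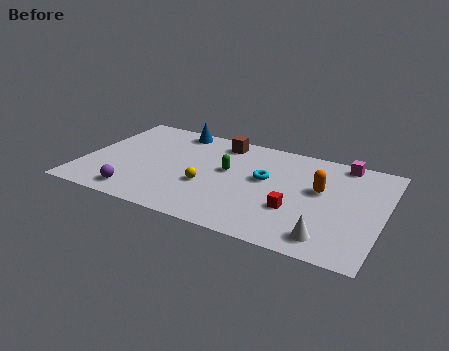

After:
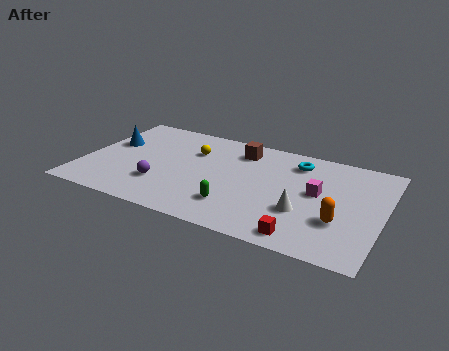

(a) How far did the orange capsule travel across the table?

2.4

The orange capsule was near (11.2, 4.8) before and (12.3, 2.7) after, so it travelled √(1.1² + 2.1²) ≈ 2.4 units.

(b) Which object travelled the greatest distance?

the blue cone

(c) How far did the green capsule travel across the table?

2.8

The green capsule moved from about (6.8, 4.7) to (7.5, 2.0), a distance of √(0.7² + 2.7²) ≈ 2.8.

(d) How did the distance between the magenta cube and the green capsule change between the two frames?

-1.5

The distance was about 5.9 in the first image and 4.4 in the second, so they moved 1.5 units closer together.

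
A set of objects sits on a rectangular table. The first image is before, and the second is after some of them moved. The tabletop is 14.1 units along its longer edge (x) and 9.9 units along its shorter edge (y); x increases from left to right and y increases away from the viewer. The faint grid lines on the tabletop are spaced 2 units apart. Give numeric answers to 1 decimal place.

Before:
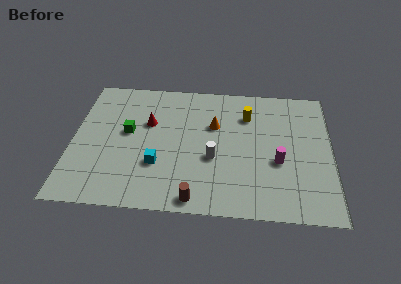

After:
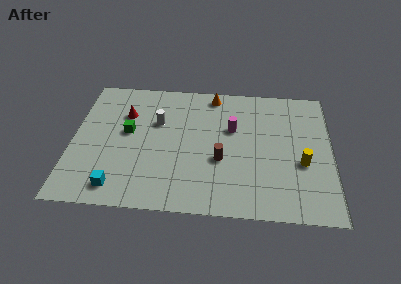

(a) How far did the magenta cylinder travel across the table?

3.4

From (11.2, 3.9) to (8.7, 6.2), the magenta cylinder covered √(2.5² + 2.3²) ≈ 3.4 units.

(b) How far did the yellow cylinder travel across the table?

4.5

The yellow cylinder moved from about (9.5, 7.3) to (12.5, 3.9), a distance of √(3.0² + 3.4²) ≈ 4.5.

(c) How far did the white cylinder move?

4.0

From (7.7, 3.9) to (4.6, 6.4), the white cylinder covered √(3.1² + 2.5²) ≈ 4.0 units.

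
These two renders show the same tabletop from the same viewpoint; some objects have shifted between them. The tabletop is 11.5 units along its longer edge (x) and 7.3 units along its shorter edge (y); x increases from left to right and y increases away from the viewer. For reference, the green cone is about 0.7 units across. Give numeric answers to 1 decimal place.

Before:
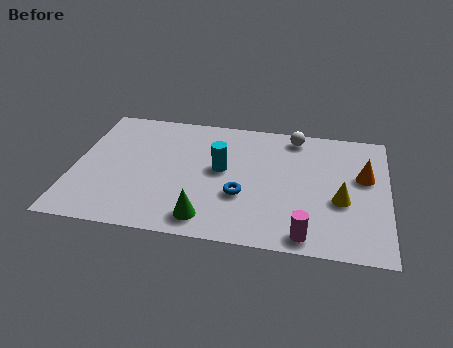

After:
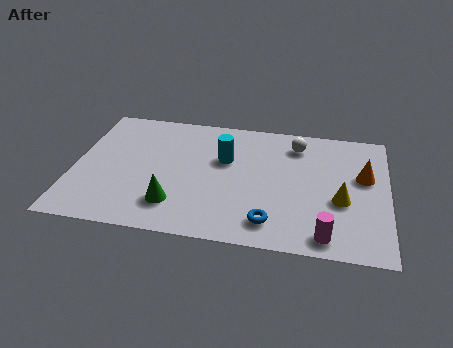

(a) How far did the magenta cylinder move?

0.7

The magenta cylinder was near (8.6, 0.8) before and (9.3, 0.9) after, so it travelled √(0.7² + 0.1²) ≈ 0.7 units.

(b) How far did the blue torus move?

1.7

From (6.2, 2.6) to (7.3, 1.3), the blue torus covered √(1.1² + 1.3²) ≈ 1.7 units.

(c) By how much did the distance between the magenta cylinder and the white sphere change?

-0.5

Before: roughly 5.6 units apart; after: 5.1. That's 0.5 units closer together.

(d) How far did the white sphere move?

0.5

The white sphere was near (8.0, 6.4) before and (8.1, 5.9) after, so it travelled √(0.1² + 0.5²) ≈ 0.5 units.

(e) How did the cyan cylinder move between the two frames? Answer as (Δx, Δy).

(0.1, 0.6)

The cyan cylinder started near (5.4, 4.0) and ended near (5.5, 4.6).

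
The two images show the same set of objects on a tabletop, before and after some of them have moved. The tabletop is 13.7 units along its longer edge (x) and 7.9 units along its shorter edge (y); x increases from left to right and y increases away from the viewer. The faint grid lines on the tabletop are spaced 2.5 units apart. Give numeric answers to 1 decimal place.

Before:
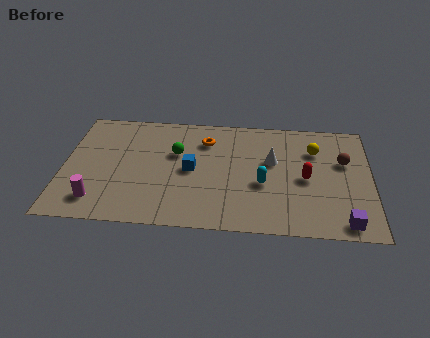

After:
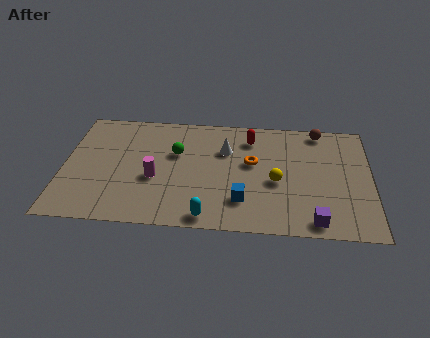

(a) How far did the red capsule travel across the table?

3.6

The red capsule moved from about (10.8, 3.7) to (8.3, 6.3), a distance of √(2.5² + 2.6²) ≈ 3.6.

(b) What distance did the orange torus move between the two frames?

2.5

The orange torus was near (6.3, 6.0) before and (8.4, 4.6) after, so it travelled √(2.1² + 1.4²) ≈ 2.5 units.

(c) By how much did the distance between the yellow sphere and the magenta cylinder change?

-5.1

Before: roughly 10.5 units apart; after: 5.4. That's 5.1 units closer together.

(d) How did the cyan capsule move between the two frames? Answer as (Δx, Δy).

(-2.4, -2.4)

The cyan capsule started near (8.9, 3.2) and ended near (6.5, 0.8).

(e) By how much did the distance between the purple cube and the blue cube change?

-4.0

Before: roughly 7.4 units apart; after: 3.4. That's 4.0 units closer together.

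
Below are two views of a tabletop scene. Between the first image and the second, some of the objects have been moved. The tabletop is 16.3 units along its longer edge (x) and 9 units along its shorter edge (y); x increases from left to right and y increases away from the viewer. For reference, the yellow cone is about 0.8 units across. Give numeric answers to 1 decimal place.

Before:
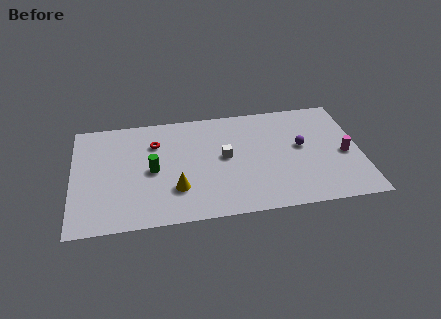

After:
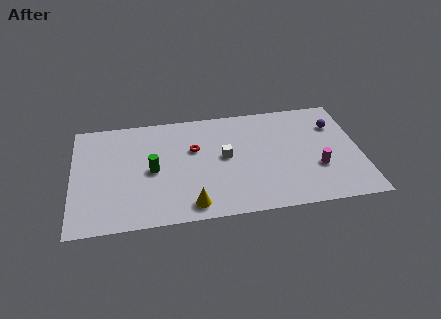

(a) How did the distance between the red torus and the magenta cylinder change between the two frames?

-3.6

They were about 11.0 units apart before and 7.4 after — 3.6 units closer together.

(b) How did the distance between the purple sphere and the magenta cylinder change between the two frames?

+1.0

They were about 2.6 units apart before and 3.6 after — 1.0 units further apart.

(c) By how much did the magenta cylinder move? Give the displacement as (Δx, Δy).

(-1.6, -0.9)

The magenta cylinder was at about (15.4, 4.0) and moved to about (13.8, 3.1).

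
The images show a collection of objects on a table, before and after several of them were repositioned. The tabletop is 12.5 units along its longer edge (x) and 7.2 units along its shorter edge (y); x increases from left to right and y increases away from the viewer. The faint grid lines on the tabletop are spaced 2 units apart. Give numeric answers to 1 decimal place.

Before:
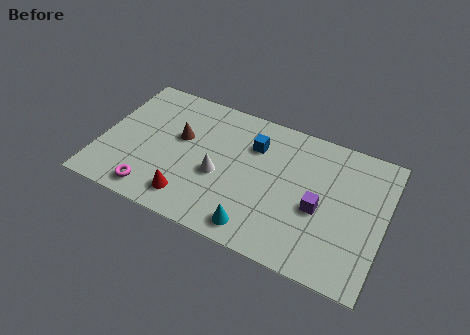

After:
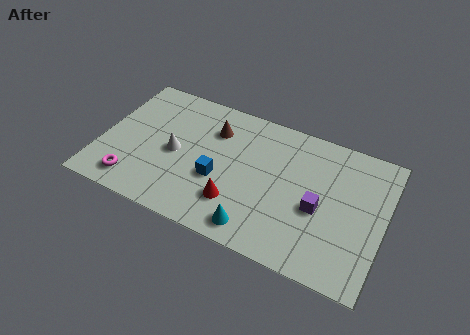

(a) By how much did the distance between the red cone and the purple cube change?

-2.1

Before: roughly 5.8 units apart; after: 3.7. That's 2.1 units closer together.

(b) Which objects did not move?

the cyan cone and the purple cube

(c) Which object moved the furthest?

the blue cube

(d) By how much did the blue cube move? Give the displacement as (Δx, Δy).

(-1.3, -2.4)

The blue cube was at about (6.6, 5.2) and moved to about (5.3, 2.8).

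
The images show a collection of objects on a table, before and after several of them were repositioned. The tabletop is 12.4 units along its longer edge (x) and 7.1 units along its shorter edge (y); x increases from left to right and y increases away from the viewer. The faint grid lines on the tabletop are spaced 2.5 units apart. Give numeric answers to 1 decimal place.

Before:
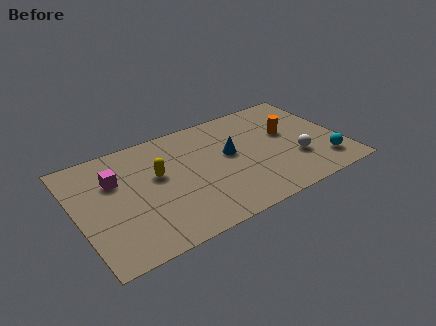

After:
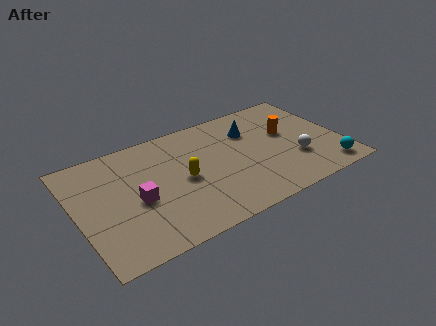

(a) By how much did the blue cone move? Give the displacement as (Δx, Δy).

(1.2, 1.1)

The blue cone started near (7.2, 4.0) and ended near (8.4, 5.1).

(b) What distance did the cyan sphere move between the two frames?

0.5

The cyan sphere was near (11.3, 1.5) before and (11.4, 1.0) after, so it travelled √(0.1² + 0.5²) ≈ 0.5 units.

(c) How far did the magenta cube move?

1.9

From (1.9, 4.8) to (2.7, 3.1), the magenta cube covered √(0.8² + 1.7²) ≈ 1.9 units.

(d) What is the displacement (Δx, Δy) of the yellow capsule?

(1.1, -0.8)

From the two frames, the yellow capsule sits at roughly (3.8, 4.2) before and (4.9, 3.4) after.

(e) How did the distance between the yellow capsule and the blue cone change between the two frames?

+0.5

The distance was about 3.4 in the first image and 3.9 in the second, so they moved 0.5 units further apart.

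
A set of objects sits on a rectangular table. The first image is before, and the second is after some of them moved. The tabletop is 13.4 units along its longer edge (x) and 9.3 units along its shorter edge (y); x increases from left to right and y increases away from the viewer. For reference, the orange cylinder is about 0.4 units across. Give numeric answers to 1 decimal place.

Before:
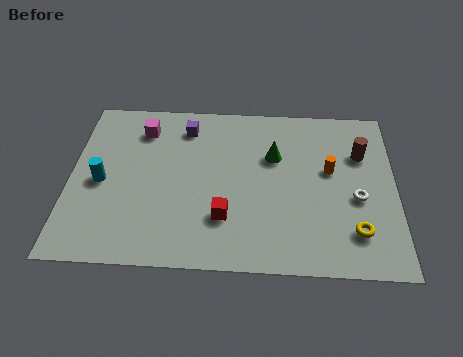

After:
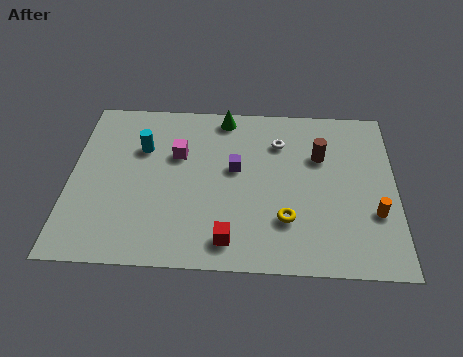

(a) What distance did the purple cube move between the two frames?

3.1

The purple cube moved from about (4.7, 7.6) to (6.8, 5.3), a distance of √(2.1² + 2.3²) ≈ 3.1.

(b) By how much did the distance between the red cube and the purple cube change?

-1.4

Before: roughly 5.3 units apart; after: 3.9. That's 1.4 units closer together.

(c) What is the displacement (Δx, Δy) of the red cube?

(0.2, -1.2)

The red cube was at about (6.4, 2.6) and moved to about (6.6, 1.4).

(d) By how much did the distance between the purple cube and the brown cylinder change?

-3.8

The distance was about 7.4 in the first image and 3.6 in the second, so they moved 3.8 units closer together.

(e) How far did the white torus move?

4.4

The white torus was near (11.8, 3.9) before and (8.6, 6.9) after, so it travelled √(3.2² + 3.0²) ≈ 4.4 units.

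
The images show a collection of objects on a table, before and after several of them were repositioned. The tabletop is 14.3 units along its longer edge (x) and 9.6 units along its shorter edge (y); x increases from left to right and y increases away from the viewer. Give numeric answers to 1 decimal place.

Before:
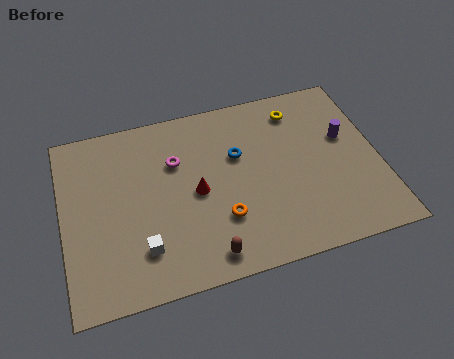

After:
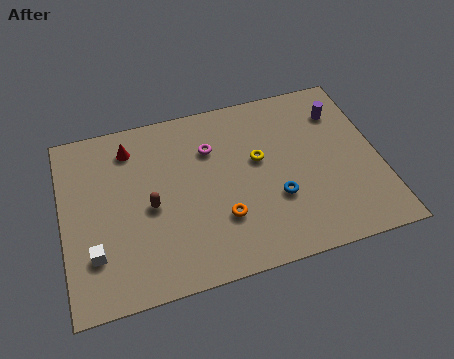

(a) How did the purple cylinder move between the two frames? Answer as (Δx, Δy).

(-0.1, 1.5)

From the two frames, the purple cylinder sits at roughly (12.9, 5.8) before and (12.8, 7.3) after.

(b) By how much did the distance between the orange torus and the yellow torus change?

-3.0

They were about 6.3 units apart before and 3.3 after — 3.0 units closer together.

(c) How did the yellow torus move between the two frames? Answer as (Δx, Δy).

(-2.0, -2.3)

From the two frames, the yellow torus sits at roughly (10.9, 7.9) before and (8.9, 5.6) after.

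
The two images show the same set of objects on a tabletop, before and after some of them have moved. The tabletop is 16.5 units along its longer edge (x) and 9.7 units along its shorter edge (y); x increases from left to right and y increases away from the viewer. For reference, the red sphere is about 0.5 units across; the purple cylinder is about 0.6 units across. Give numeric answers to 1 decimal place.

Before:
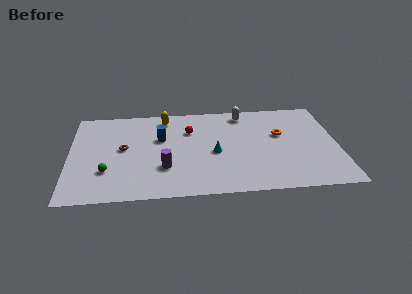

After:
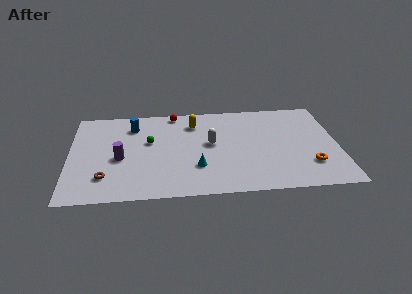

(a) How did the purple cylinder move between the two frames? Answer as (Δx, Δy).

(-2.7, 1.2)

From the two frames, the purple cylinder sits at roughly (5.8, 3.0) before and (3.1, 4.2) after.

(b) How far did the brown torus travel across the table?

3.1

The brown torus was near (3.3, 5.2) before and (2.2, 2.3) after, so it travelled √(1.1² + 2.9²) ≈ 3.1 units.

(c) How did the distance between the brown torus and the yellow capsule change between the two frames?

+3.6

The distance was about 4.0 in the first image and 7.6 in the second, so they moved 3.6 units further apart.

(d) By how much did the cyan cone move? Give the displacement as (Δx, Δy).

(-1.1, -1.4)

The cyan cone started near (8.9, 4.3) and ended near (7.8, 2.9).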